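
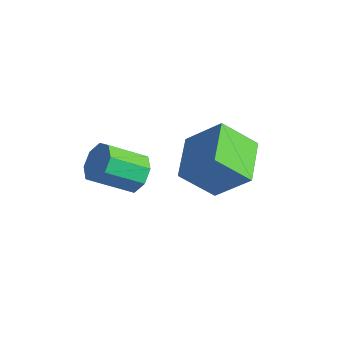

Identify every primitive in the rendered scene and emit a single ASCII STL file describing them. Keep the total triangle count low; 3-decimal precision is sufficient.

solid 
facet normal -0.543 0.828 0.140
outer loop
vertex -2.226 0.626 1.977
vertex -1.274 1.444 0.831
vertex -3.383 0.093 0.635
endloop
endfacet
facet normal -0.560 -0.482 0.674
outer loop
vertex -2.426 -1.364 0.389
vertex -2.226 0.626 1.977
vertex -3.383 0.093 0.635
endloop
endfacet
facet normal -0.543 0.828 0.139
outer loop
vertex -3.383 0.093 0.635
vertex -1.274 1.444 0.831
vertex -2.43 0.911 -0.511
endloop
endfacet
facet normal -0.625 -0.288 -0.725
outer loop
vertex -2.43 0.911 -0.511
vertex -2.426 -1.364 0.389
vertex -3.383 0.093 0.635
endloop
endfacet
facet normal 0.625 0.288 0.725
outer loop
vertex -2.226 0.626 1.977
vertex -0.317 -0.013 0.585
vertex -1.274 1.444 0.831
endloop
endfacet
facet normal -0.560 -0.481 0.674
outer loop
vertex -1.27 -0.831 1.731
vertex -2.226 0.626 1.977
vertex -2.426 -1.364 0.389
endloop
endfacet
facet normal 0.625 0.288 0.725
outer loop
vertex -1.27 -0.831 1.731
vertex -0.317 -0.013 0.585
vertex -2.226 0.626 1.977
endloop
endfacet
facet normal 0.560 0.482 -0.674
outer loop
vertex -1.274 1.444 0.831
vertex -0.317 -0.013 0.585
vertex -2.43 0.911 -0.511
endloop
endfacet
facet normal -0.625 -0.288 -0.725
outer loop
vertex -1.474 -0.546 -0.757
vertex -2.426 -1.364 0.389
vertex -2.43 0.911 -0.511
endloop
endfacet
facet normal 0.560 0.481 -0.674
outer loop
vertex -2.43 0.911 -0.511
vertex -0.317 -0.013 0.585
vertex -1.474 -0.546 -0.757
endloop
endfacet
facet normal 0.543 -0.828 -0.139
outer loop
vertex -1.474 -0.546 -0.757
vertex -1.27 -0.831 1.731
vertex -2.426 -1.364 0.389
endloop
endfacet
facet normal 0.543 -0.828 -0.139
outer loop
vertex -0.317 -0.013 0.585
vertex -1.27 -0.831 1.731
vertex -1.474 -0.546 -0.757
endloop
endfacet
facet normal 0.497 0.651 -0.575
outer loop
vertex -2.68 -2.442 1.504
vertex -3.21 -2.547 0.927
vertex -3.143 -2.055 1.542
endloop
endfacet
facet normal 0.409 0.409 0.816
outer loop
vertex -2.68 -2.442 1.504
vertex -3.143 -2.055 1.542
vertex -3.48 -3.489 2.429
endloop
endfacet
facet normal 0.409 0.408 0.816
outer loop
vertex -3.48 -3.489 2.429
vertex -3.143 -2.055 1.542
vertex -3.943 -3.101 2.467
endloop
endfacet
facet normal -0.497 -0.650 0.575
outer loop
vertex -3.48 -3.489 2.429
vertex -3.943 -3.101 2.467
vertex -4.01 -3.593 1.853
endloop
endfacet
facet normal 0.497 0.650 -0.575
outer loop
vertex -3.143 -2.055 1.542
vertex -3.21 -2.547 0.927
vertex -3.645 -1.956 1.22
endloop
endfacet
facet normal -0.252 0.742 0.621
outer loop
vertex -3.143 -2.055 1.542
vertex -3.645 -1.956 1.22
vertex -3.943 -3.101 2.467
endloop
endfacet
facet normal -0.252 0.742 0.621
outer loop
vertex -3.943 -3.101 2.467
vertex -3.645 -1.956 1.22
vertex -4.445 -3.002 2.145
endloop
endfacet
facet normal -0.497 -0.650 0.575
outer loop
vertex -3.943 -3.101 2.467
vertex -4.445 -3.002 2.145
vertex -4.01 -3.593 1.853
endloop
endfacet
facet normal 0.497 0.651 -0.574
outer loop
vertex -3.645 -1.956 1.22
vertex -3.21 -2.547 0.927
vertex -3.892 -2.203 0.726
endloop
endfacet
facet normal -0.765 0.641 0.062
outer loop
vertex -3.645 -1.956 1.22
vertex -3.892 -2.203 0.726
vertex -4.445 -3.002 2.145
endloop
endfacet
facet normal -0.765 0.641 0.062
outer loop
vertex -4.445 -3.002 2.145
vertex -3.892 -2.203 0.726
vertex -4.692 -3.249 1.652
endloop
endfacet
facet normal -0.497 -0.650 0.575
outer loop
vertex -4.445 -3.002 2.145
vertex -4.692 -3.249 1.652
vertex -4.01 -3.593 1.853
endloop
endfacet
facet normal 0.497 0.650 -0.575
outer loop
vertex -3.892 -2.203 0.726
vertex -3.21 -2.547 0.927
vertex -3.74 -2.651 0.351
endloop
endfacet
facet normal -0.830 0.164 -0.532
outer loop
vertex -3.892 -2.203 0.726
vertex -3.74 -2.651 0.351
vertex -4.692 -3.249 1.652
endloop
endfacet
facet normal -0.831 0.164 -0.532
outer loop
vertex -4.692 -3.249 1.652
vertex -3.74 -2.651 0.351
vertex -4.54 -3.698 1.276
endloop
endfacet
facet normal -0.497 -0.650 0.575
outer loop
vertex -4.692 -3.249 1.652
vertex -4.54 -3.698 1.276
vertex -4.01 -3.593 1.853
endloop
endfacet
facet normal 0.497 0.650 -0.575
outer loop
vertex -3.74 -2.651 0.351
vertex -3.21 -2.547 0.927
vertex -3.277 -3.039 0.313
endloop
endfacet
facet normal -0.409 -0.408 -0.816
outer loop
vertex -3.74 -2.651 0.351
vertex -3.277 -3.039 0.313
vertex -4.54 -3.698 1.276
endloop
endfacet
facet normal -0.409 -0.409 -0.816
outer loop
vertex -4.54 -3.698 1.276
vertex -3.277 -3.039 0.313
vertex -4.077 -4.085 1.238
endloop
endfacet
facet normal -0.497 -0.651 0.575
outer loop
vertex -4.54 -3.698 1.276
vertex -4.077 -4.085 1.238
vertex -4.01 -3.593 1.853
endloop
endfacet
facet normal 0.497 0.650 -0.575
outer loop
vertex -3.277 -3.039 0.313
vertex -3.21 -2.547 0.927
vertex -2.775 -3.138 0.635
endloop
endfacet
facet normal 0.252 -0.742 -0.621
outer loop
vertex -3.277 -3.039 0.313
vertex -2.775 -3.138 0.635
vertex -4.077 -4.085 1.238
endloop
endfacet
facet normal 0.252 -0.742 -0.621
outer loop
vertex -4.077 -4.085 1.238
vertex -2.775 -3.138 0.635
vertex -3.575 -4.184 1.56
endloop
endfacet
facet normal -0.497 -0.650 0.575
outer loop
vertex -4.077 -4.085 1.238
vertex -3.575 -4.184 1.56
vertex -4.01 -3.593 1.853
endloop
endfacet
facet normal 0.497 0.650 -0.575
outer loop
vertex -2.775 -3.138 0.635
vertex -3.21 -2.547 0.927
vertex -2.528 -2.891 1.128
endloop
endfacet
facet normal 0.765 -0.641 -0.062
outer loop
vertex -2.775 -3.138 0.635
vertex -2.528 -2.891 1.128
vertex -3.575 -4.184 1.56
endloop
endfacet
facet normal 0.765 -0.641 -0.062
outer loop
vertex -3.575 -4.184 1.56
vertex -2.528 -2.891 1.128
vertex -3.328 -3.937 2.054
endloop
endfacet
facet normal -0.497 -0.651 0.574
outer loop
vertex -3.575 -4.184 1.56
vertex -3.328 -3.937 2.054
vertex -4.01 -3.593 1.853
endloop
endfacet
facet normal 0.497 0.650 -0.575
outer loop
vertex -2.528 -2.891 1.128
vertex -3.21 -2.547 0.927
vertex -2.68 -2.442 1.504
endloop
endfacet
facet normal 0.831 -0.164 0.532
outer loop
vertex -2.528 -2.891 1.128
vertex -2.68 -2.442 1.504
vertex -3.328 -3.937 2.054
endloop
endfacet
facet normal 0.830 -0.164 0.533
outer loop
vertex -3.328 -3.937 2.054
vertex -2.68 -2.442 1.504
vertex -3.48 -3.489 2.429
endloop
endfacet
facet normal -0.497 -0.650 0.575
outer loop
vertex -3.328 -3.937 2.054
vertex -3.48 -3.489 2.429
vertex -4.01 -3.593 1.853
endloop
endfacet

endsolid


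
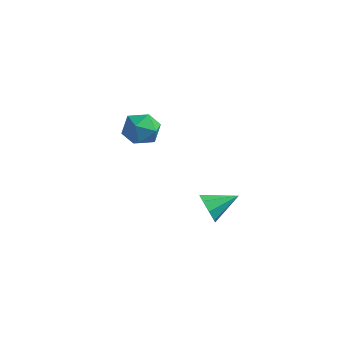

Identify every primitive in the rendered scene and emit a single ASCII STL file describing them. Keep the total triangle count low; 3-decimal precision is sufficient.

solid 
facet normal -0.691 -0.645 -0.326
outer loop
vertex 3.264 -4.045 0.774
vertex 2.846 -3.882 1.337
vertex 2.922 -3.626 0.669
endloop
endfacet
facet normal 0.635 0.345 -0.691
outer loop
vertex 3.264 -4.045 0.774
vertex 2.922 -3.626 0.669
vertex 3.794 -2.998 1.783
endloop
endfacet
facet normal -0.692 -0.644 -0.326
outer loop
vertex 2.922 -3.626 0.669
vertex 2.846 -3.882 1.337
vertex 2.536 -3.356 0.955
endloop
endfacet
facet normal 0.144 0.809 -0.569
outer loop
vertex 2.922 -3.626 0.669
vertex 2.536 -3.356 0.955
vertex 3.794 -2.998 1.783
endloop
endfacet
facet normal -0.692 -0.644 -0.325
outer loop
vertex 2.536 -3.356 0.955
vertex 2.846 -3.882 1.337
vertex 2.332 -3.395 1.466
endloop
endfacet
facet normal -0.256 0.966 -0.029
outer loop
vertex 2.536 -3.356 0.955
vertex 2.332 -3.395 1.466
vertex 3.794 -2.998 1.783
endloop
endfacet
facet normal -0.692 -0.644 -0.326
outer loop
vertex 2.332 -3.395 1.466
vertex 2.846 -3.882 1.337
vertex 2.429 -3.719 1.901
endloop
endfacet
facet normal -0.328 0.721 0.610
outer loop
vertex 2.332 -3.395 1.466
vertex 2.429 -3.719 1.901
vertex 3.794 -2.998 1.783
endloop
endfacet
facet normal -0.691 -0.646 -0.325
outer loop
vertex 2.429 -3.719 1.901
vertex 2.846 -3.882 1.337
vertex 2.771 -4.138 2.006
endloop
endfacet
facet normal -0.031 0.219 0.975
outer loop
vertex 2.429 -3.719 1.901
vertex 2.771 -4.138 2.006
vertex 3.794 -2.998 1.783
endloop
endfacet
facet normal -0.691 -0.646 -0.325
outer loop
vertex 2.771 -4.138 2.006
vertex 2.846 -3.882 1.337
vertex 3.157 -4.407 1.719
endloop
endfacet
facet normal 0.461 -0.247 0.852
outer loop
vertex 2.771 -4.138 2.006
vertex 3.157 -4.407 1.719
vertex 3.794 -2.998 1.783
endloop
endfacet
facet normal -0.691 -0.646 -0.325
outer loop
vertex 3.157 -4.407 1.719
vertex 2.846 -3.882 1.337
vertex 3.361 -4.369 1.209
endloop
endfacet
facet normal 0.860 -0.403 0.314
outer loop
vertex 3.157 -4.407 1.719
vertex 3.361 -4.369 1.209
vertex 3.794 -2.998 1.783
endloop
endfacet
facet normal -0.691 -0.645 -0.326
outer loop
vertex 3.361 -4.369 1.209
vertex 2.846 -3.882 1.337
vertex 3.264 -4.045 0.774
endloop
endfacet
facet normal 0.932 -0.158 -0.326
outer loop
vertex 3.361 -4.369 1.209
vertex 3.264 -4.045 0.774
vertex 3.794 -2.998 1.783
endloop
endfacet
facet normal -0.197 -0.104 0.975
outer loop
vertex -2.044 0.986 1.713
vertex -2.917 0.72 1.508
vertex -2.237 0.081 1.577
endloop
endfacet
facet normal 0.492 -0.231 0.839
outer loop
vertex -2.044 0.986 1.713
vertex -2.237 0.081 1.577
vertex -1.455 0.451 1.22
endloop
endfacet
facet normal 0.768 0.351 0.536
outer loop
vertex -2.044 0.986 1.713
vertex -1.455 0.451 1.22
vertex -1.651 1.319 0.932
endloop
endfacet
facet normal 0.250 0.839 0.484
outer loop
vertex -2.044 0.986 1.713
vertex -1.651 1.319 0.932
vertex -2.555 1.486 1.11
endloop
endfacet
facet normal -0.347 0.556 0.755
outer loop
vertex -2.044 0.986 1.713
vertex -2.555 1.486 1.11
vertex -2.917 0.72 1.508
endloop
endfacet
facet normal 0.529 -0.765 0.366
outer loop
vertex -1.455 0.451 1.22
vertex -2.237 0.081 1.577
vertex -1.965 -0.146 0.71
endloop
endfacet
facet normal -0.586 -0.560 0.586
outer loop
vertex -2.237 0.081 1.577
vertex -2.917 0.72 1.508
vertex -2.869 0.021 0.888
endloop
endfacet
facet normal -0.828 0.511 0.230
outer loop
vertex -2.917 0.72 1.508
vertex -2.555 1.486 1.11
vertex -3.065 0.889 0.6
endloop
endfacet
facet normal 0.137 0.968 -0.210
outer loop
vertex -2.555 1.486 1.11
vertex -1.651 1.319 0.932
vertex -2.283 1.259 0.243
endloop
endfacet
facet normal 0.976 0.179 -0.126
outer loop
vertex -1.651 1.319 0.932
vertex -1.455 0.451 1.22
vertex -1.603 0.62 0.312
endloop
endfacet
facet normal -0.250 -0.839 -0.484
outer loop
vertex -2.476 0.354 0.107
vertex -1.965 -0.146 0.71
vertex -2.869 0.021 0.888
endloop
endfacet
facet normal -0.768 -0.351 -0.536
outer loop
vertex -2.476 0.354 0.107
vertex -2.869 0.021 0.888
vertex -3.065 0.889 0.6
endloop
endfacet
facet normal -0.492 0.231 -0.839
outer loop
vertex -2.476 0.354 0.107
vertex -3.065 0.889 0.6
vertex -2.283 1.259 0.243
endloop
endfacet
facet normal 0.197 0.104 -0.975
outer loop
vertex -2.476 0.354 0.107
vertex -2.283 1.259 0.243
vertex -1.603 0.62 0.312
endloop
endfacet
facet normal 0.347 -0.556 -0.755
outer loop
vertex -2.476 0.354 0.107
vertex -1.603 0.62 0.312
vertex -1.965 -0.146 0.71
endloop
endfacet
facet normal -0.137 -0.968 0.210
outer loop
vertex -2.869 0.021 0.888
vertex -1.965 -0.146 0.71
vertex -2.237 0.081 1.577
endloop
endfacet
facet normal -0.976 -0.179 0.126
outer loop
vertex -3.065 0.889 0.6
vertex -2.869 0.021 0.888
vertex -2.917 0.72 1.508
endloop
endfacet
facet normal -0.529 0.765 -0.366
outer loop
vertex -2.283 1.259 0.243
vertex -3.065 0.889 0.6
vertex -2.555 1.486 1.11
endloop
endfacet
facet normal 0.586 0.560 -0.586
outer loop
vertex -1.603 0.62 0.312
vertex -2.283 1.259 0.243
vertex -1.651 1.319 0.932
endloop
endfacet
facet normal 0.828 -0.511 -0.230
outer loop
vertex -1.965 -0.146 0.71
vertex -1.603 0.62 0.312
vertex -1.455 0.451 1.22
endloop
endfacet

endsolid


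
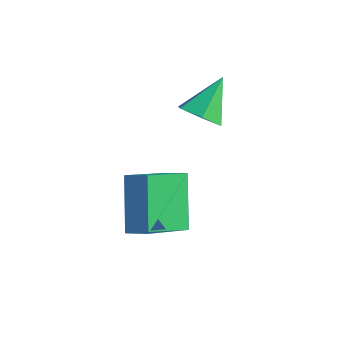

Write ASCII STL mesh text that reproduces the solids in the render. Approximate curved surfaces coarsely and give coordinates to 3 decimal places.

solid 
facet normal -0.871 -0.260 -0.418
outer loop
vertex 3.681 -5.005 -2.74
vertex 2.66 -3.93 -1.282
vertex 3.755 -3.22 -4.006
endloop
endfacet
facet normal 0.492 -0.517 -0.700
outer loop
vertex 4.52 -2.99 -3.638
vertex 3.681 -5.005 -2.74
vertex 3.755 -3.22 -4.006
endloop
endfacet
facet normal -0.870 -0.261 -0.418
outer loop
vertex 3.755 -3.22 -4.006
vertex 2.66 -3.93 -1.282
vertex 2.733 -2.144 -2.548
endloop
endfacet
facet normal 0.033 0.815 -0.578
outer loop
vertex 2.733 -2.144 -2.548
vertex 4.52 -2.99 -3.638
vertex 3.755 -3.22 -4.006
endloop
endfacet
facet normal -0.033 -0.815 0.578
outer loop
vertex 3.681 -5.005 -2.74
vertex 3.425 -3.7 -0.914
vertex 2.66 -3.93 -1.282
endloop
endfacet
facet normal 0.491 -0.517 -0.701
outer loop
vertex 4.447 -4.776 -2.372
vertex 3.681 -5.005 -2.74
vertex 4.52 -2.99 -3.638
endloop
endfacet
facet normal -0.034 -0.815 0.578
outer loop
vertex 4.447 -4.776 -2.372
vertex 3.425 -3.7 -0.914
vertex 3.681 -5.005 -2.74
endloop
endfacet
facet normal -0.492 0.517 0.700
outer loop
vertex 2.66 -3.93 -1.282
vertex 3.425 -3.7 -0.914
vertex 2.733 -2.144 -2.548
endloop
endfacet
facet normal 0.034 0.816 -0.578
outer loop
vertex 3.499 -1.915 -2.18
vertex 4.52 -2.99 -3.638
vertex 2.733 -2.144 -2.548
endloop
endfacet
facet normal -0.491 0.517 0.701
outer loop
vertex 2.733 -2.144 -2.548
vertex 3.425 -3.7 -0.914
vertex 3.499 -1.915 -2.18
endloop
endfacet
facet normal 0.871 0.260 0.418
outer loop
vertex 3.499 -1.915 -2.18
vertex 4.447 -4.776 -2.372
vertex 4.52 -2.99 -3.638
endloop
endfacet
facet normal 0.870 0.260 0.418
outer loop
vertex 3.425 -3.7 -0.914
vertex 4.447 -4.776 -2.372
vertex 3.499 -1.915 -2.18
endloop
endfacet
facet normal 0.070 -0.754 -0.653
outer loop
vertex 3.707 -0.676 -0.361
vertex 3.346 -1.185 0.188
vertex 2.881 -0.76 -0.352
endloop
endfacet
facet normal -0.096 0.898 -0.430
outer loop
vertex 3.707 -0.676 -0.361
vertex 2.881 -0.76 -0.352
vertex 3.234 0.045 1.252
endloop
endfacet
facet normal 0.070 -0.754 -0.653
outer loop
vertex 2.881 -0.76 -0.352
vertex 3.346 -1.185 0.188
vertex 2.521 -1.268 0.196
endloop
endfacet
facet normal -0.850 0.522 -0.075
outer loop
vertex 2.881 -0.76 -0.352
vertex 2.521 -1.268 0.196
vertex 3.234 0.045 1.252
endloop
endfacet
facet normal 0.070 -0.754 -0.653
outer loop
vertex 2.521 -1.268 0.196
vertex 3.346 -1.185 0.188
vertex 2.986 -1.693 0.736
endloop
endfacet
facet normal -0.783 -0.072 0.618
outer loop
vertex 2.521 -1.268 0.196
vertex 2.986 -1.693 0.736
vertex 3.234 0.045 1.252
endloop
endfacet
facet normal 0.069 -0.754 -0.653
outer loop
vertex 2.986 -1.693 0.736
vertex 3.346 -1.185 0.188
vertex 3.812 -1.61 0.728
endloop
endfacet
facet normal 0.038 -0.289 0.956
outer loop
vertex 2.986 -1.693 0.736
vertex 3.812 -1.61 0.728
vertex 3.234 0.045 1.252
endloop
endfacet
facet normal 0.070 -0.754 -0.653
outer loop
vertex 3.812 -1.61 0.728
vertex 3.346 -1.185 0.188
vertex 4.172 -1.101 0.179
endloop
endfacet
facet normal 0.794 0.087 0.601
outer loop
vertex 3.812 -1.61 0.728
vertex 4.172 -1.101 0.179
vertex 3.234 0.045 1.252
endloop
endfacet
facet normal 0.070 -0.754 -0.653
outer loop
vertex 4.172 -1.101 0.179
vertex 3.346 -1.185 0.188
vertex 3.707 -0.676 -0.361
endloop
endfacet
facet normal 0.727 0.680 -0.091
outer loop
vertex 4.172 -1.101 0.179
vertex 3.707 -0.676 -0.361
vertex 3.234 0.045 1.252
endloop
endfacet

endsolid


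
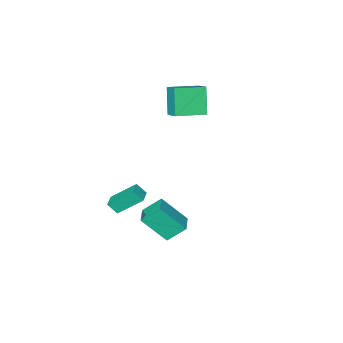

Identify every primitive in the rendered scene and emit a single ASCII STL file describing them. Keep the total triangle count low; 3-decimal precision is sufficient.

solid 
facet normal -0.609 0.411 0.678
outer loop
vertex 3.337 3.121 0.446
vertex 4.037 3.976 0.556
vertex 2.35 4.12 -1.047
endloop
endfacet
facet normal -0.630 -0.770 -0.099
outer loop
vertex 3.203 3.544 -1.996
vertex 3.337 3.121 0.446
vertex 2.35 4.12 -1.047
endloop
endfacet
facet normal -0.609 0.411 0.678
outer loop
vertex 2.35 4.12 -1.047
vertex 4.037 3.976 0.556
vertex 3.05 4.975 -0.937
endloop
endfacet
facet normal -0.481 0.488 -0.728
outer loop
vertex 3.05 4.975 -0.937
vertex 3.203 3.544 -1.996
vertex 2.35 4.12 -1.047
endloop
endfacet
facet normal 0.481 -0.488 0.728
outer loop
vertex 3.337 3.121 0.446
vertex 4.89 3.4 -0.393
vertex 4.037 3.976 0.556
endloop
endfacet
facet normal -0.630 -0.770 -0.099
outer loop
vertex 4.19 2.545 -0.503
vertex 3.337 3.121 0.446
vertex 3.203 3.544 -1.996
endloop
endfacet
facet normal 0.481 -0.488 0.728
outer loop
vertex 4.19 2.545 -0.503
vertex 4.89 3.4 -0.393
vertex 3.337 3.121 0.446
endloop
endfacet
facet normal 0.630 0.770 0.099
outer loop
vertex 4.037 3.976 0.556
vertex 4.89 3.4 -0.393
vertex 3.05 4.975 -0.937
endloop
endfacet
facet normal -0.481 0.488 -0.728
outer loop
vertex 3.903 4.399 -1.886
vertex 3.203 3.544 -1.996
vertex 3.05 4.975 -0.937
endloop
endfacet
facet normal 0.630 0.770 0.099
outer loop
vertex 3.05 4.975 -0.937
vertex 4.89 3.4 -0.393
vertex 3.903 4.399 -1.886
endloop
endfacet
facet normal 0.609 -0.411 -0.678
outer loop
vertex 3.903 4.399 -1.886
vertex 4.19 2.545 -0.503
vertex 3.203 3.544 -1.996
endloop
endfacet
facet normal 0.609 -0.411 -0.678
outer loop
vertex 4.89 3.4 -0.393
vertex 4.19 2.545 -0.503
vertex 3.903 4.399 -1.886
endloop
endfacet
facet normal -0.538 0.518 0.665
outer loop
vertex 2.193 -0.866 -1.644
vertex 2.824 -0.285 -1.586
vertex 1.836 -0.416 -2.283
endloop
endfacet
facet normal -0.733 -0.677 -0.067
outer loop
vertex 2.896 -1.435 -3.594
vertex 2.193 -0.866 -1.644
vertex 1.836 -0.416 -2.283
endloop
endfacet
facet normal -0.538 0.517 0.666
outer loop
vertex 1.836 -0.416 -2.283
vertex 2.824 -0.285 -1.586
vertex 2.467 0.166 -2.225
endloop
endfacet
facet normal -0.415 0.524 -0.743
outer loop
vertex 2.467 0.166 -2.225
vertex 2.896 -1.435 -3.594
vertex 1.836 -0.416 -2.283
endloop
endfacet
facet normal 0.415 -0.525 0.743
outer loop
vertex 2.193 -0.866 -1.644
vertex 3.884 -1.304 -2.897
vertex 2.824 -0.285 -1.586
endloop
endfacet
facet normal -0.734 -0.676 -0.067
outer loop
vertex 3.253 -1.886 -2.955
vertex 2.193 -0.866 -1.644
vertex 2.896 -1.435 -3.594
endloop
endfacet
facet normal 0.415 -0.524 0.744
outer loop
vertex 3.253 -1.886 -2.955
vertex 3.884 -1.304 -2.897
vertex 2.193 -0.866 -1.644
endloop
endfacet
facet normal 0.734 0.676 0.067
outer loop
vertex 2.824 -0.285 -1.586
vertex 3.884 -1.304 -2.897
vertex 2.467 0.166 -2.225
endloop
endfacet
facet normal -0.415 0.525 -0.743
outer loop
vertex 3.527 -0.854 -3.536
vertex 2.896 -1.435 -3.594
vertex 2.467 0.166 -2.225
endloop
endfacet
facet normal 0.733 0.677 0.067
outer loop
vertex 2.467 0.166 -2.225
vertex 3.884 -1.304 -2.897
vertex 3.527 -0.854 -3.536
endloop
endfacet
facet normal 0.538 -0.518 -0.666
outer loop
vertex 3.527 -0.854 -3.536
vertex 3.253 -1.886 -2.955
vertex 2.896 -1.435 -3.594
endloop
endfacet
facet normal 0.538 -0.517 -0.665
outer loop
vertex 3.884 -1.304 -2.897
vertex 3.253 -1.886 -2.955
vertex 3.527 -0.854 -3.536
endloop
endfacet
facet normal -0.938 0.306 -0.164
outer loop
vertex -3.95 -2.669 2.812
vertex -3.382 -1.798 1.186
vertex -4.178 -3.709 2.176
endloop
endfacet
facet normal -0.294 -0.451 0.843
outer loop
vertex -2.358 -4.302 2.494
vertex -3.95 -2.669 2.812
vertex -4.178 -3.709 2.176
endloop
endfacet
facet normal -0.938 0.305 -0.165
outer loop
vertex -4.178 -3.709 2.176
vertex -3.382 -1.798 1.186
vertex -3.609 -2.838 0.55
endloop
endfacet
facet normal -0.183 -0.838 -0.513
outer loop
vertex -3.609 -2.838 0.55
vertex -2.358 -4.302 2.494
vertex -4.178 -3.709 2.176
endloop
endfacet
facet normal 0.184 0.838 0.513
outer loop
vertex -3.95 -2.669 2.812
vertex -1.562 -2.391 1.504
vertex -3.382 -1.798 1.186
endloop
endfacet
facet normal -0.294 -0.451 0.843
outer loop
vertex -2.131 -3.262 3.13
vertex -3.95 -2.669 2.812
vertex -2.358 -4.302 2.494
endloop
endfacet
facet normal 0.184 0.838 0.513
outer loop
vertex -2.131 -3.262 3.13
vertex -1.562 -2.391 1.504
vertex -3.95 -2.669 2.812
endloop
endfacet
facet normal 0.294 0.451 -0.843
outer loop
vertex -3.382 -1.798 1.186
vertex -1.562 -2.391 1.504
vertex -3.609 -2.838 0.55
endloop
endfacet
facet normal -0.184 -0.838 -0.513
outer loop
vertex -1.79 -3.431 0.868
vertex -2.358 -4.302 2.494
vertex -3.609 -2.838 0.55
endloop
endfacet
facet normal 0.294 0.451 -0.843
outer loop
vertex -3.609 -2.838 0.55
vertex -1.562 -2.391 1.504
vertex -1.79 -3.431 0.868
endloop
endfacet
facet normal 0.938 -0.305 0.164
outer loop
vertex -1.79 -3.431 0.868
vertex -2.131 -3.262 3.13
vertex -2.358 -4.302 2.494
endloop
endfacet
facet normal 0.938 -0.306 0.164
outer loop
vertex -1.562 -2.391 1.504
vertex -2.131 -3.262 3.13
vertex -1.79 -3.431 0.868
endloop
endfacet

endsolid


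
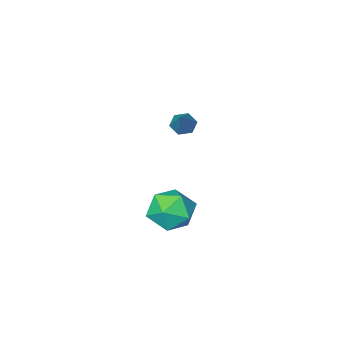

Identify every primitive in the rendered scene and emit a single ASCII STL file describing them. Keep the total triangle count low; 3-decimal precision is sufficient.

solid 
facet normal -0.427 -0.558 -0.712
outer loop
vertex -2.99 -4.616 1.292
vertex -3.582 -4.299 1.399
vertex -3.142 -4.053 0.942
endloop
endfacet
facet normal 0.962 0.101 -0.255
outer loop
vertex -2.99 -4.616 1.292
vertex -3.142 -4.053 0.942
vertex -2.738 -3.201 2.801
endloop
endfacet
facet normal -0.428 -0.556 -0.712
outer loop
vertex -3.142 -4.053 0.942
vertex -3.582 -4.299 1.399
vertex -3.733 -3.735 1.049
endloop
endfacet
facet normal 0.358 0.817 -0.452
outer loop
vertex -3.142 -4.053 0.942
vertex -3.733 -3.735 1.049
vertex -2.738 -3.201 2.801
endloop
endfacet
facet normal -0.428 -0.556 -0.712
outer loop
vertex -3.733 -3.735 1.049
vertex -3.582 -4.299 1.399
vertex -4.173 -3.981 1.506
endloop
endfacet
facet normal -0.482 0.876 0.007
outer loop
vertex -3.733 -3.735 1.049
vertex -4.173 -3.981 1.506
vertex -2.738 -3.201 2.801
endloop
endfacet
facet normal -0.429 -0.557 -0.711
outer loop
vertex -4.173 -3.981 1.506
vertex -3.582 -4.299 1.399
vertex -4.022 -4.544 1.856
endloop
endfacet
facet normal -0.717 0.219 0.662
outer loop
vertex -4.173 -3.981 1.506
vertex -4.022 -4.544 1.856
vertex -2.738 -3.201 2.801
endloop
endfacet
facet normal -0.428 -0.558 -0.711
outer loop
vertex -4.022 -4.544 1.856
vertex -3.582 -4.299 1.399
vertex -3.43 -4.862 1.749
endloop
endfacet
facet normal -0.112 -0.498 0.860
outer loop
vertex -4.022 -4.544 1.856
vertex -3.43 -4.862 1.749
vertex -2.738 -3.201 2.801
endloop
endfacet
facet normal -0.427 -0.558 -0.712
outer loop
vertex -3.43 -4.862 1.749
vertex -3.582 -4.299 1.399
vertex -2.99 -4.616 1.292
endloop
endfacet
facet normal 0.728 -0.557 0.401
outer loop
vertex -3.43 -4.862 1.749
vertex -2.99 -4.616 1.292
vertex -2.738 -3.201 2.801
endloop
endfacet
facet normal 0.122 0.779 0.615
outer loop
vertex 0.583 2.807 0.75
vertex 0.516 2.046 1.727
vertex 1.614 2.288 1.203
endloop
endfacet
facet normal 0.452 0.892 -0.007
outer loop
vertex 0.583 2.807 0.75
vertex 1.614 2.288 1.203
vertex 1.445 2.364 -0.023
endloop
endfacet
facet normal -0.036 0.849 -0.526
outer loop
vertex 0.583 2.807 0.75
vertex 1.445 2.364 -0.023
vertex 0.243 2.168 -0.258
endloop
endfacet
facet normal -0.667 0.710 -0.226
outer loop
vertex 0.583 2.807 0.75
vertex 0.243 2.168 -0.258
vertex -0.332 1.972 0.824
endloop
endfacet
facet normal -0.570 0.667 0.480
outer loop
vertex 0.583 2.807 0.75
vertex -0.332 1.972 0.824
vertex 0.516 2.046 1.727
endloop
endfacet
facet normal 0.925 0.366 -0.105
outer loop
vertex 1.445 2.364 -0.023
vertex 1.614 2.288 1.203
vertex 1.912 1.328 0.476
endloop
endfacet
facet normal 0.390 0.184 0.902
outer loop
vertex 1.614 2.288 1.203
vertex 0.516 2.046 1.727
vertex 1.337 1.132 1.558
endloop
endfacet
facet normal -0.729 0.001 0.685
outer loop
vertex 0.516 2.046 1.727
vertex -0.332 1.972 0.824
vertex 0.135 0.936 1.323
endloop
endfacet
facet normal -0.886 0.072 -0.458
outer loop
vertex -0.332 1.972 0.824
vertex 0.243 2.168 -0.258
vertex -0.034 1.012 0.097
endloop
endfacet
facet normal 0.136 0.297 -0.945
outer loop
vertex 0.243 2.168 -0.258
vertex 1.445 2.364 -0.023
vertex 1.064 1.254 -0.427
endloop
endfacet
facet normal 0.667 -0.710 0.226
outer loop
vertex 0.997 0.493 0.55
vertex 1.912 1.328 0.476
vertex 1.337 1.132 1.558
endloop
endfacet
facet normal 0.036 -0.849 0.526
outer loop
vertex 0.997 0.493 0.55
vertex 1.337 1.132 1.558
vertex 0.135 0.936 1.323
endloop
endfacet
facet normal -0.452 -0.892 0.007
outer loop
vertex 0.997 0.493 0.55
vertex 0.135 0.936 1.323
vertex -0.034 1.012 0.097
endloop
endfacet
facet normal -0.122 -0.779 -0.615
outer loop
vertex 0.997 0.493 0.55
vertex -0.034 1.012 0.097
vertex 1.064 1.254 -0.427
endloop
endfacet
facet normal 0.570 -0.667 -0.480
outer loop
vertex 0.997 0.493 0.55
vertex 1.064 1.254 -0.427
vertex 1.912 1.328 0.476
endloop
endfacet
facet normal 0.886 -0.072 0.458
outer loop
vertex 1.337 1.132 1.558
vertex 1.912 1.328 0.476
vertex 1.614 2.288 1.203
endloop
endfacet
facet normal -0.136 -0.297 0.945
outer loop
vertex 0.135 0.936 1.323
vertex 1.337 1.132 1.558
vertex 0.516 2.046 1.727
endloop
endfacet
facet normal -0.925 -0.366 0.105
outer loop
vertex -0.034 1.012 0.097
vertex 0.135 0.936 1.323
vertex -0.332 1.972 0.824
endloop
endfacet
facet normal -0.390 -0.184 -0.902
outer loop
vertex 1.064 1.254 -0.427
vertex -0.034 1.012 0.097
vertex 0.243 2.168 -0.258
endloop
endfacet
facet normal 0.729 -0.001 -0.685
outer loop
vertex 1.912 1.328 0.476
vertex 1.064 1.254 -0.427
vertex 1.445 2.364 -0.023
endloop
endfacet

endsolid


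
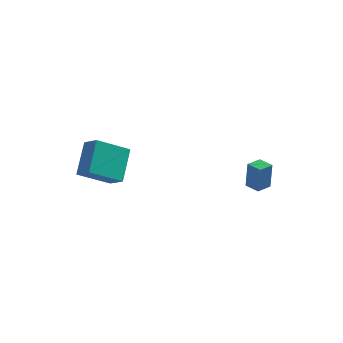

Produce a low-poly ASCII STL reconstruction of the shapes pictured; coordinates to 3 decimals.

solid 
facet normal -0.736 0.461 -0.496
outer loop
vertex -3.437 -3.885 1.193
vertex -3.5 -2.498 2.577
vertex -2.145 -2.863 0.227
endloop
endfacet
facet normal 0.033 -0.708 -0.705
outer loop
vertex -1.38 -3.342 0.743
vertex -3.437 -3.885 1.193
vertex -2.145 -2.863 0.227
endloop
endfacet
facet normal -0.736 0.461 -0.496
outer loop
vertex -2.145 -2.863 0.227
vertex -3.5 -2.498 2.577
vertex -2.208 -1.476 1.611
endloop
endfacet
facet normal 0.676 0.535 -0.506
outer loop
vertex -2.208 -1.476 1.611
vertex -1.38 -3.342 0.743
vertex -2.145 -2.863 0.227
endloop
endfacet
facet normal -0.676 -0.535 0.506
outer loop
vertex -3.437 -3.885 1.193
vertex -2.735 -2.977 3.093
vertex -3.5 -2.498 2.577
endloop
endfacet
facet normal 0.033 -0.708 -0.705
outer loop
vertex -2.672 -4.364 1.709
vertex -3.437 -3.885 1.193
vertex -1.38 -3.342 0.743
endloop
endfacet
facet normal -0.676 -0.535 0.506
outer loop
vertex -2.672 -4.364 1.709
vertex -2.735 -2.977 3.093
vertex -3.437 -3.885 1.193
endloop
endfacet
facet normal -0.033 0.708 0.705
outer loop
vertex -3.5 -2.498 2.577
vertex -2.735 -2.977 3.093
vertex -2.208 -1.476 1.611
endloop
endfacet
facet normal 0.676 0.535 -0.506
outer loop
vertex -1.443 -1.955 2.127
vertex -1.38 -3.342 0.743
vertex -2.208 -1.476 1.611
endloop
endfacet
facet normal -0.033 0.708 0.705
outer loop
vertex -2.208 -1.476 1.611
vertex -2.735 -2.977 3.093
vertex -1.443 -1.955 2.127
endloop
endfacet
facet normal 0.736 -0.461 0.496
outer loop
vertex -1.443 -1.955 2.127
vertex -2.672 -4.364 1.709
vertex -1.38 -3.342 0.743
endloop
endfacet
facet normal 0.736 -0.461 0.496
outer loop
vertex -2.735 -2.977 3.093
vertex -2.672 -4.364 1.709
vertex -1.443 -1.955 2.127
endloop
endfacet
facet normal -0.857 0.510 0.070
outer loop
vertex 3.247 1.939 -0.245
vertex 3.682 2.67 -0.241
vertex 3.158 1.999 -1.781
endloop
endfacet
facet normal -0.512 -0.859 -0.004
outer loop
vertex 3.878 1.57 -1.839
vertex 3.247 1.939 -0.245
vertex 3.158 1.999 -1.781
endloop
endfacet
facet normal -0.857 0.510 0.069
outer loop
vertex 3.158 1.999 -1.781
vertex 3.682 2.67 -0.241
vertex 3.593 2.729 -1.778
endloop
endfacet
facet normal -0.058 0.038 -0.998
outer loop
vertex 3.593 2.729 -1.778
vertex 3.878 1.57 -1.839
vertex 3.158 1.999 -1.781
endloop
endfacet
facet normal 0.057 -0.039 0.998
outer loop
vertex 3.247 1.939 -0.245
vertex 4.402 2.241 -0.299
vertex 3.682 2.67 -0.241
endloop
endfacet
facet normal -0.511 -0.859 -0.003
outer loop
vertex 3.967 1.511 -0.302
vertex 3.247 1.939 -0.245
vertex 3.878 1.57 -1.839
endloop
endfacet
facet normal 0.057 -0.038 0.998
outer loop
vertex 3.967 1.511 -0.302
vertex 4.402 2.241 -0.299
vertex 3.247 1.939 -0.245
endloop
endfacet
facet normal 0.512 0.859 0.003
outer loop
vertex 3.682 2.67 -0.241
vertex 4.402 2.241 -0.299
vertex 3.593 2.729 -1.778
endloop
endfacet
facet normal -0.056 0.039 -0.998
outer loop
vertex 4.313 2.301 -1.835
vertex 3.878 1.57 -1.839
vertex 3.593 2.729 -1.778
endloop
endfacet
facet normal 0.511 0.859 0.004
outer loop
vertex 3.593 2.729 -1.778
vertex 4.402 2.241 -0.299
vertex 4.313 2.301 -1.835
endloop
endfacet
facet normal 0.857 -0.510 -0.069
outer loop
vertex 4.313 2.301 -1.835
vertex 3.967 1.511 -0.302
vertex 3.878 1.57 -1.839
endloop
endfacet
facet normal 0.857 -0.510 -0.070
outer loop
vertex 4.402 2.241 -0.299
vertex 3.967 1.511 -0.302
vertex 4.313 2.301 -1.835
endloop
endfacet

endsolid


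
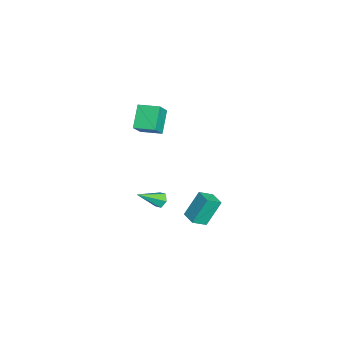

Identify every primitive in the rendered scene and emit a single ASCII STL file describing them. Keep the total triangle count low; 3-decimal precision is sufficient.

solid 
facet normal -0.324 0.761 -0.562
outer loop
vertex 1.448 -0.903 -3.409
vertex 0.946 -0.934 -3.162
vertex 1.344 -0.605 -2.946
endloop
endfacet
facet normal 0.980 0.156 0.120
outer loop
vertex 1.448 -0.903 -3.409
vertex 1.344 -0.605 -2.946
vertex 1.514 -2.266 -2.178
endloop
endfacet
facet normal -0.325 0.761 -0.561
outer loop
vertex 1.344 -0.605 -2.946
vertex 0.946 -0.934 -3.162
vertex 0.842 -0.637 -2.699
endloop
endfacet
facet normal 0.379 0.420 0.825
outer loop
vertex 1.344 -0.605 -2.946
vertex 0.842 -0.637 -2.699
vertex 1.514 -2.266 -2.178
endloop
endfacet
facet normal -0.325 0.761 -0.561
outer loop
vertex 0.842 -0.637 -2.699
vertex 0.946 -0.934 -3.162
vertex 0.444 -0.966 -2.915
endloop
endfacet
facet normal -0.515 0.061 0.855
outer loop
vertex 0.842 -0.637 -2.699
vertex 0.444 -0.966 -2.915
vertex 1.514 -2.266 -2.178
endloop
endfacet
facet normal -0.325 0.760 -0.562
outer loop
vertex 0.444 -0.966 -2.915
vertex 0.946 -0.934 -3.162
vertex 0.548 -1.264 -3.378
endloop
endfacet
facet normal -0.807 -0.562 0.180
outer loop
vertex 0.444 -0.966 -2.915
vertex 0.548 -1.264 -3.378
vertex 1.514 -2.266 -2.178
endloop
endfacet
facet normal -0.325 0.760 -0.562
outer loop
vertex 0.548 -1.264 -3.378
vertex 0.946 -0.934 -3.162
vertex 1.05 -1.232 -3.625
endloop
endfacet
facet normal -0.205 -0.826 -0.525
outer loop
vertex 0.548 -1.264 -3.378
vertex 1.05 -1.232 -3.625
vertex 1.514 -2.266 -2.178
endloop
endfacet
facet normal -0.324 0.761 -0.562
outer loop
vertex 1.05 -1.232 -3.625
vertex 0.946 -0.934 -3.162
vertex 1.448 -0.903 -3.409
endloop
endfacet
facet normal 0.688 -0.468 -0.555
outer loop
vertex 1.05 -1.232 -3.625
vertex 1.448 -0.903 -3.409
vertex 1.514 -2.266 -2.178
endloop
endfacet
facet normal -0.613 0.288 -0.735
outer loop
vertex -4.822 -1.889 0.359
vertex -4.401 -0.594 0.516
vertex -3.599 -2.15 -0.763
endloop
endfacet
facet normal -0.307 -0.945 -0.115
outer loop
vertex -2.759 -2.546 0.244
vertex -4.822 -1.889 0.359
vertex -3.599 -2.15 -0.763
endloop
endfacet
facet normal -0.613 0.289 -0.736
outer loop
vertex -3.599 -2.15 -0.763
vertex -4.401 -0.594 0.516
vertex -3.178 -0.856 -0.606
endloop
endfacet
facet normal 0.728 -0.156 -0.668
outer loop
vertex -3.178 -0.856 -0.606
vertex -2.759 -2.546 0.244
vertex -3.599 -2.15 -0.763
endloop
endfacet
facet normal -0.728 0.156 0.668
outer loop
vertex -4.822 -1.889 0.359
vertex -3.561 -0.99 1.523
vertex -4.401 -0.594 0.516
endloop
endfacet
facet normal -0.307 -0.945 -0.114
outer loop
vertex -3.982 -2.284 1.366
vertex -4.822 -1.889 0.359
vertex -2.759 -2.546 0.244
endloop
endfacet
facet normal -0.728 0.156 0.668
outer loop
vertex -3.982 -2.284 1.366
vertex -3.561 -0.99 1.523
vertex -4.822 -1.889 0.359
endloop
endfacet
facet normal 0.308 0.945 0.115
outer loop
vertex -4.401 -0.594 0.516
vertex -3.561 -0.99 1.523
vertex -3.178 -0.856 -0.606
endloop
endfacet
facet normal 0.728 -0.156 -0.668
outer loop
vertex -2.338 -1.251 0.401
vertex -2.759 -2.546 0.244
vertex -3.178 -0.856 -0.606
endloop
endfacet
facet normal 0.307 0.945 0.115
outer loop
vertex -3.178 -0.856 -0.606
vertex -3.561 -0.99 1.523
vertex -2.338 -1.251 0.401
endloop
endfacet
facet normal 0.613 -0.288 0.736
outer loop
vertex -2.338 -1.251 0.401
vertex -3.982 -2.284 1.366
vertex -2.759 -2.546 0.244
endloop
endfacet
facet normal 0.613 -0.289 0.735
outer loop
vertex -3.561 -0.99 1.523
vertex -3.982 -2.284 1.366
vertex -2.338 -1.251 0.401
endloop
endfacet
facet normal -0.265 0.457 0.849
outer loop
vertex 3.356 1.194 -0.373
vertex 4.217 1.64 -0.344
vertex 2.968 1.979 -0.917
endloop
endfacet
facet normal -0.888 -0.459 -0.030
outer loop
vertex 3.443 1.16 -2.436
vertex 3.356 1.194 -0.373
vertex 2.968 1.979 -0.917
endloop
endfacet
facet normal -0.266 0.457 0.849
outer loop
vertex 2.968 1.979 -0.917
vertex 4.217 1.64 -0.344
vertex 3.829 2.424 -0.887
endloop
endfacet
facet normal -0.375 0.762 -0.528
outer loop
vertex 3.829 2.424 -0.887
vertex 3.443 1.16 -2.436
vertex 2.968 1.979 -0.917
endloop
endfacet
facet normal 0.376 -0.761 0.528
outer loop
vertex 3.356 1.194 -0.373
vertex 4.692 0.821 -1.863
vertex 4.217 1.64 -0.344
endloop
endfacet
facet normal -0.887 -0.460 -0.030
outer loop
vertex 3.831 0.376 -1.893
vertex 3.356 1.194 -0.373
vertex 3.443 1.16 -2.436
endloop
endfacet
facet normal 0.375 -0.762 0.527
outer loop
vertex 3.831 0.376 -1.893
vertex 4.692 0.821 -1.863
vertex 3.356 1.194 -0.373
endloop
endfacet
facet normal 0.888 0.460 0.030
outer loop
vertex 4.217 1.64 -0.344
vertex 4.692 0.821 -1.863
vertex 3.829 2.424 -0.887
endloop
endfacet
facet normal -0.377 0.761 -0.528
outer loop
vertex 4.304 1.606 -2.407
vertex 3.443 1.16 -2.436
vertex 3.829 2.424 -0.887
endloop
endfacet
facet normal 0.888 0.460 0.030
outer loop
vertex 3.829 2.424 -0.887
vertex 4.692 0.821 -1.863
vertex 4.304 1.606 -2.407
endloop
endfacet
facet normal 0.265 -0.457 -0.849
outer loop
vertex 4.304 1.606 -2.407
vertex 3.831 0.376 -1.893
vertex 3.443 1.16 -2.436
endloop
endfacet
facet normal 0.266 -0.457 -0.849
outer loop
vertex 4.692 0.821 -1.863
vertex 3.831 0.376 -1.893
vertex 4.304 1.606 -2.407
endloop
endfacet

endsolid


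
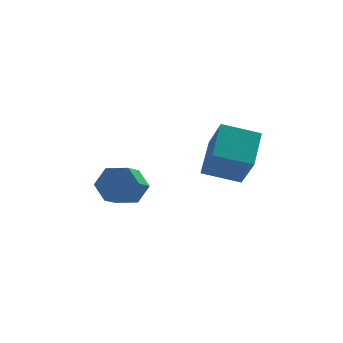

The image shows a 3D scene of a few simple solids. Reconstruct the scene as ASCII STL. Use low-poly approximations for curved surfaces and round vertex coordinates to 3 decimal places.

solid 
facet normal 0.338 0.831 -0.441
outer loop
vertex 0.319 1.652 0.283
vertex -0.151 1.411 -0.531
vertex -0.594 1.949 0.144
endloop
endfacet
facet normal 0.016 0.464 0.886
outer loop
vertex 0.319 1.652 0.283
vertex -0.594 1.949 0.144
vertex -0.079 0.671 0.804
endloop
endfacet
facet normal 0.016 0.464 0.886
outer loop
vertex -0.079 0.671 0.804
vertex -0.594 1.949 0.144
vertex -0.992 0.968 0.665
endloop
endfacet
facet normal -0.338 -0.831 0.442
outer loop
vertex -0.079 0.671 0.804
vertex -0.992 0.968 0.665
vertex -0.549 0.429 -0.009
endloop
endfacet
facet normal 0.337 0.832 -0.442
outer loop
vertex -0.594 1.949 0.144
vertex -0.151 1.411 -0.531
vertex -1.064 1.707 -0.67
endloop
endfacet
facet normal -0.807 0.497 0.318
outer loop
vertex -0.594 1.949 0.144
vertex -1.064 1.707 -0.67
vertex -0.992 0.968 0.665
endloop
endfacet
facet normal -0.807 0.497 0.318
outer loop
vertex -0.992 0.968 0.665
vertex -1.064 1.707 -0.67
vertex -1.462 0.726 -0.149
endloop
endfacet
facet normal -0.338 -0.831 0.442
outer loop
vertex -0.992 0.968 0.665
vertex -1.462 0.726 -0.149
vertex -0.549 0.429 -0.009
endloop
endfacet
facet normal 0.337 0.831 -0.442
outer loop
vertex -1.064 1.707 -0.67
vertex -0.151 1.411 -0.531
vertex -0.621 1.169 -1.344
endloop
endfacet
facet normal -0.823 0.033 -0.567
outer loop
vertex -1.064 1.707 -0.67
vertex -0.621 1.169 -1.344
vertex -1.462 0.726 -0.149
endloop
endfacet
facet normal -0.823 0.033 -0.567
outer loop
vertex -1.462 0.726 -0.149
vertex -0.621 1.169 -1.344
vertex -1.019 0.188 -0.823
endloop
endfacet
facet normal -0.338 -0.831 0.441
outer loop
vertex -1.462 0.726 -0.149
vertex -1.019 0.188 -0.823
vertex -0.549 0.429 -0.009
endloop
endfacet
facet normal 0.338 0.831 -0.442
outer loop
vertex -0.621 1.169 -1.344
vertex -0.151 1.411 -0.531
vertex 0.292 0.872 -1.205
endloop
endfacet
facet normal -0.016 -0.464 -0.886
outer loop
vertex -0.621 1.169 -1.344
vertex 0.292 0.872 -1.205
vertex -1.019 0.188 -0.823
endloop
endfacet
facet normal -0.016 -0.464 -0.886
outer loop
vertex -1.019 0.188 -0.823
vertex 0.292 0.872 -1.205
vertex -0.106 -0.109 -0.684
endloop
endfacet
facet normal -0.338 -0.831 0.441
outer loop
vertex -1.019 0.188 -0.823
vertex -0.106 -0.109 -0.684
vertex -0.549 0.429 -0.009
endloop
endfacet
facet normal 0.338 0.831 -0.442
outer loop
vertex 0.292 0.872 -1.205
vertex -0.151 1.411 -0.531
vertex 0.762 1.114 -0.391
endloop
endfacet
facet normal 0.807 -0.497 -0.318
outer loop
vertex 0.292 0.872 -1.205
vertex 0.762 1.114 -0.391
vertex -0.106 -0.109 -0.684
endloop
endfacet
facet normal 0.807 -0.497 -0.318
outer loop
vertex -0.106 -0.109 -0.684
vertex 0.762 1.114 -0.391
vertex 0.364 0.133 0.13
endloop
endfacet
facet normal -0.337 -0.832 0.442
outer loop
vertex -0.106 -0.109 -0.684
vertex 0.364 0.133 0.13
vertex -0.549 0.429 -0.009
endloop
endfacet
facet normal 0.338 0.831 -0.441
outer loop
vertex 0.762 1.114 -0.391
vertex -0.151 1.411 -0.531
vertex 0.319 1.652 0.283
endloop
endfacet
facet normal 0.823 -0.033 0.567
outer loop
vertex 0.762 1.114 -0.391
vertex 0.319 1.652 0.283
vertex 0.364 0.133 0.13
endloop
endfacet
facet normal 0.823 -0.033 0.567
outer loop
vertex 0.364 0.133 0.13
vertex 0.319 1.652 0.283
vertex -0.079 0.671 0.804
endloop
endfacet
facet normal -0.337 -0.831 0.442
outer loop
vertex 0.364 0.133 0.13
vertex -0.079 0.671 0.804
vertex -0.549 0.429 -0.009
endloop
endfacet
facet normal -0.953 -0.001 0.302
outer loop
vertex 3.552 -1.499 3.968
vertex 3.12 -0.403 2.607
vertex 3.206 -2.998 2.87
endloop
endfacet
facet normal 0.239 -0.609 0.756
outer loop
vertex 4.78 -2.997 2.373
vertex 3.552 -1.499 3.968
vertex 3.206 -2.998 2.87
endloop
endfacet
facet normal -0.954 -0.001 0.301
outer loop
vertex 3.206 -2.998 2.87
vertex 3.12 -0.403 2.607
vertex 2.775 -1.903 1.509
endloop
endfacet
facet normal -0.183 -0.793 -0.581
outer loop
vertex 2.775 -1.903 1.509
vertex 4.78 -2.997 2.373
vertex 3.206 -2.998 2.87
endloop
endfacet
facet normal 0.183 0.793 0.581
outer loop
vertex 3.552 -1.499 3.968
vertex 4.694 -0.402 2.11
vertex 3.12 -0.403 2.607
endloop
endfacet
facet normal 0.240 -0.609 0.756
outer loop
vertex 5.125 -1.497 3.471
vertex 3.552 -1.499 3.968
vertex 4.78 -2.997 2.373
endloop
endfacet
facet normal 0.182 0.793 0.581
outer loop
vertex 5.125 -1.497 3.471
vertex 4.694 -0.402 2.11
vertex 3.552 -1.499 3.968
endloop
endfacet
facet normal -0.239 0.609 -0.756
outer loop
vertex 3.12 -0.403 2.607
vertex 4.694 -0.402 2.11
vertex 2.775 -1.903 1.509
endloop
endfacet
facet normal -0.183 -0.793 -0.581
outer loop
vertex 4.348 -1.901 1.012
vertex 4.78 -2.997 2.373
vertex 2.775 -1.903 1.509
endloop
endfacet
facet normal -0.240 0.609 -0.756
outer loop
vertex 2.775 -1.903 1.509
vertex 4.694 -0.402 2.11
vertex 4.348 -1.901 1.012
endloop
endfacet
facet normal 0.953 0.001 -0.302
outer loop
vertex 4.348 -1.901 1.012
vertex 5.125 -1.497 3.471
vertex 4.78 -2.997 2.373
endloop
endfacet
facet normal 0.953 0.001 -0.301
outer loop
vertex 4.694 -0.402 2.11
vertex 5.125 -1.497 3.471
vertex 4.348 -1.901 1.012
endloop
endfacet

endsolid


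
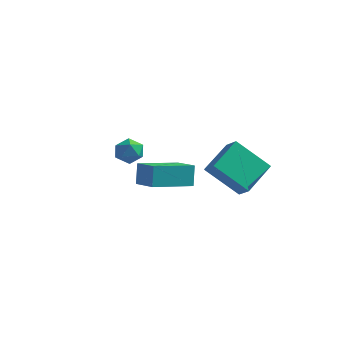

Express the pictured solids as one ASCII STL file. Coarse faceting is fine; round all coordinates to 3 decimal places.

solid 
facet normal -0.486 0.784 0.388
outer loop
vertex -4.357 -0.864 -0.722
vertex -3.89 -0.87 -0.125
vertex -3.717 -0.46 -0.737
endloop
endfacet
facet normal -0.510 0.796 -0.327
outer loop
vertex -4.357 -0.864 -0.722
vertex -3.717 -0.46 -0.737
vertex -3.933 -0.85 -1.349
endloop
endfacet
facet normal -0.815 0.190 -0.547
outer loop
vertex -4.357 -0.864 -0.722
vertex -3.933 -0.85 -1.349
vertex -4.241 -1.501 -1.116
endloop
endfacet
facet normal -0.980 -0.197 0.031
outer loop
vertex -4.357 -0.864 -0.722
vertex -4.241 -1.501 -1.116
vertex -4.215 -1.513 -0.359
endloop
endfacet
facet normal -0.775 0.171 0.608
outer loop
vertex -4.357 -0.864 -0.722
vertex -4.215 -1.513 -0.359
vertex -3.89 -0.87 -0.125
endloop
endfacet
facet normal 0.160 0.806 -0.570
outer loop
vertex -3.933 -0.85 -1.349
vertex -3.717 -0.46 -0.737
vertex -3.205 -0.847 -1.141
endloop
endfacet
facet normal 0.200 0.787 0.584
outer loop
vertex -3.717 -0.46 -0.737
vertex -3.89 -0.87 -0.125
vertex -3.179 -0.859 -0.384
endloop
endfacet
facet normal -0.268 -0.207 0.941
outer loop
vertex -3.89 -0.87 -0.125
vertex -4.215 -1.513 -0.359
vertex -3.487 -1.51 -0.151
endloop
endfacet
facet normal -0.599 -0.801 0.008
outer loop
vertex -4.215 -1.513 -0.359
vertex -4.241 -1.501 -1.116
vertex -3.703 -1.9 -0.763
endloop
endfacet
facet normal -0.335 -0.173 -0.926
outer loop
vertex -4.241 -1.501 -1.116
vertex -3.933 -0.85 -1.349
vertex -3.53 -1.49 -1.375
endloop
endfacet
facet normal 0.980 0.197 -0.031
outer loop
vertex -3.063 -1.496 -0.778
vertex -3.205 -0.847 -1.141
vertex -3.179 -0.859 -0.384
endloop
endfacet
facet normal 0.815 -0.190 0.547
outer loop
vertex -3.063 -1.496 -0.778
vertex -3.179 -0.859 -0.384
vertex -3.487 -1.51 -0.151
endloop
endfacet
facet normal 0.510 -0.796 0.327
outer loop
vertex -3.063 -1.496 -0.778
vertex -3.487 -1.51 -0.151
vertex -3.703 -1.9 -0.763
endloop
endfacet
facet normal 0.486 -0.784 -0.388
outer loop
vertex -3.063 -1.496 -0.778
vertex -3.703 -1.9 -0.763
vertex -3.53 -1.49 -1.375
endloop
endfacet
facet normal 0.775 -0.171 -0.608
outer loop
vertex -3.063 -1.496 -0.778
vertex -3.53 -1.49 -1.375
vertex -3.205 -0.847 -1.141
endloop
endfacet
facet normal 0.599 0.801 -0.008
outer loop
vertex -3.179 -0.859 -0.384
vertex -3.205 -0.847 -1.141
vertex -3.717 -0.46 -0.737
endloop
endfacet
facet normal 0.335 0.173 0.926
outer loop
vertex -3.487 -1.51 -0.151
vertex -3.179 -0.859 -0.384
vertex -3.89 -0.87 -0.125
endloop
endfacet
facet normal -0.160 -0.806 0.570
outer loop
vertex -3.703 -1.9 -0.763
vertex -3.487 -1.51 -0.151
vertex -4.215 -1.513 -0.359
endloop
endfacet
facet normal -0.200 -0.787 -0.584
outer loop
vertex -3.53 -1.49 -1.375
vertex -3.703 -1.9 -0.763
vertex -4.241 -1.501 -1.116
endloop
endfacet
facet normal 0.268 0.207 -0.941
outer loop
vertex -3.205 -0.847 -1.141
vertex -3.53 -1.49 -1.375
vertex -3.933 -0.85 -1.349
endloop
endfacet
facet normal -0.548 -0.806 0.225
outer loop
vertex -0.863 -4.422 0.413
vertex -1.965 -3.775 0.046
vertex -0.737 -4.797 -0.625
endloop
endfacet
facet normal 0.829 -0.486 0.276
outer loop
vertex 0.385 -3.145 -1.086
vertex -0.863 -4.422 0.413
vertex -0.737 -4.797 -0.625
endloop
endfacet
facet normal -0.548 -0.806 0.225
outer loop
vertex -0.737 -4.797 -0.625
vertex -1.965 -3.775 0.046
vertex -1.84 -4.15 -0.991
endloop
endfacet
facet normal 0.112 -0.337 -0.935
outer loop
vertex -1.84 -4.15 -0.991
vertex 0.385 -3.145 -1.086
vertex -0.737 -4.797 -0.625
endloop
endfacet
facet normal -0.113 0.338 0.934
outer loop
vertex -0.863 -4.422 0.413
vertex -0.843 -2.123 -0.415
vertex -1.965 -3.775 0.046
endloop
endfacet
facet normal 0.829 -0.486 0.276
outer loop
vertex 0.26 -2.77 -0.049
vertex -0.863 -4.422 0.413
vertex 0.385 -3.145 -1.086
endloop
endfacet
facet normal -0.112 0.338 0.935
outer loop
vertex 0.26 -2.77 -0.049
vertex -0.843 -2.123 -0.415
vertex -0.863 -4.422 0.413
endloop
endfacet
facet normal -0.829 0.486 -0.276
outer loop
vertex -1.965 -3.775 0.046
vertex -0.843 -2.123 -0.415
vertex -1.84 -4.15 -0.991
endloop
endfacet
facet normal 0.113 -0.338 -0.934
outer loop
vertex -0.717 -2.498 -1.453
vertex 0.385 -3.145 -1.086
vertex -1.84 -4.15 -0.991
endloop
endfacet
facet normal -0.829 0.486 -0.276
outer loop
vertex -1.84 -4.15 -0.991
vertex -0.843 -2.123 -0.415
vertex -0.717 -2.498 -1.453
endloop
endfacet
facet normal 0.548 0.806 -0.225
outer loop
vertex -0.717 -2.498 -1.453
vertex 0.26 -2.77 -0.049
vertex 0.385 -3.145 -1.086
endloop
endfacet
facet normal 0.547 0.806 -0.225
outer loop
vertex -0.843 -2.123 -0.415
vertex 0.26 -2.77 -0.049
vertex -0.717 -2.498 -1.453
endloop
endfacet
facet normal -0.689 0.421 -0.590
outer loop
vertex 0.781 -0.646 0.37
vertex 2.244 -0.21 -1.028
vertex 0.482 -2.296 -0.457
endloop
endfacet
facet normal -0.706 -0.211 0.676
outer loop
vertex 1.096 -2.67 0.068
vertex 0.781 -0.646 0.37
vertex 0.482 -2.296 -0.457
endloop
endfacet
facet normal -0.689 0.421 -0.590
outer loop
vertex 0.482 -2.296 -0.457
vertex 2.244 -0.21 -1.028
vertex 1.945 -1.86 -1.855
endloop
endfacet
facet normal -0.160 -0.883 -0.442
outer loop
vertex 1.945 -1.86 -1.855
vertex 1.096 -2.67 0.068
vertex 0.482 -2.296 -0.457
endloop
endfacet
facet normal 0.160 0.883 0.442
outer loop
vertex 0.781 -0.646 0.37
vertex 2.858 -0.584 -0.503
vertex 2.244 -0.21 -1.028
endloop
endfacet
facet normal -0.706 -0.211 0.676
outer loop
vertex 1.395 -1.02 0.895
vertex 0.781 -0.646 0.37
vertex 1.096 -2.67 0.068
endloop
endfacet
facet normal 0.160 0.883 0.442
outer loop
vertex 1.395 -1.02 0.895
vertex 2.858 -0.584 -0.503
vertex 0.781 -0.646 0.37
endloop
endfacet
facet normal 0.706 0.211 -0.676
outer loop
vertex 2.244 -0.21 -1.028
vertex 2.858 -0.584 -0.503
vertex 1.945 -1.86 -1.855
endloop
endfacet
facet normal -0.160 -0.883 -0.442
outer loop
vertex 2.559 -2.234 -1.33
vertex 1.096 -2.67 0.068
vertex 1.945 -1.86 -1.855
endloop
endfacet
facet normal 0.706 0.211 -0.676
outer loop
vertex 1.945 -1.86 -1.855
vertex 2.858 -0.584 -0.503
vertex 2.559 -2.234 -1.33
endloop
endfacet
facet normal 0.689 -0.421 0.590
outer loop
vertex 2.559 -2.234 -1.33
vertex 1.395 -1.02 0.895
vertex 1.096 -2.67 0.068
endloop
endfacet
facet normal 0.689 -0.421 0.590
outer loop
vertex 2.858 -0.584 -0.503
vertex 1.395 -1.02 0.895
vertex 2.559 -2.234 -1.33
endloop
endfacet

endsolid


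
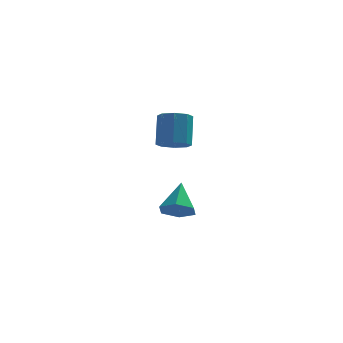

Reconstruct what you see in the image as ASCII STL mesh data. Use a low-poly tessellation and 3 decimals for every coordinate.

solid 
facet normal -0.086 -0.729 -0.679
outer loop
vertex 1.288 -1.974 -3.279
vertex 0.417 -1.51 -3.667
vertex 1.37 -1.259 -4.057
endloop
endfacet
facet normal 0.947 0.181 0.266
outer loop
vertex 1.288 -1.974 -3.279
vertex 1.37 -1.259 -4.057
vertex 0.603 0.05 -2.213
endloop
endfacet
facet normal -0.086 -0.729 -0.679
outer loop
vertex 1.37 -1.259 -4.057
vertex 0.417 -1.51 -3.667
vertex 0.5 -0.795 -4.445
endloop
endfacet
facet normal 0.553 0.771 -0.317
outer loop
vertex 1.37 -1.259 -4.057
vertex 0.5 -0.795 -4.445
vertex 0.603 0.05 -2.213
endloop
endfacet
facet normal -0.087 -0.729 -0.679
outer loop
vertex 0.5 -0.795 -4.445
vertex 0.417 -1.51 -3.667
vertex -0.453 -1.045 -4.054
endloop
endfacet
facet normal -0.360 0.878 -0.316
outer loop
vertex 0.5 -0.795 -4.445
vertex -0.453 -1.045 -4.054
vertex 0.603 0.05 -2.213
endloop
endfacet
facet normal -0.087 -0.728 -0.680
outer loop
vertex -0.453 -1.045 -4.054
vertex 0.417 -1.51 -3.667
vertex -0.536 -1.761 -3.276
endloop
endfacet
facet normal -0.879 0.394 0.269
outer loop
vertex -0.453 -1.045 -4.054
vertex -0.536 -1.761 -3.276
vertex 0.603 0.05 -2.213
endloop
endfacet
facet normal -0.087 -0.729 -0.679
outer loop
vertex -0.536 -1.761 -3.276
vertex 0.417 -1.51 -3.667
vertex 0.335 -2.225 -2.889
endloop
endfacet
facet normal -0.484 -0.196 0.853
outer loop
vertex -0.536 -1.761 -3.276
vertex 0.335 -2.225 -2.889
vertex 0.603 0.05 -2.213
endloop
endfacet
facet normal -0.086 -0.729 -0.679
outer loop
vertex 0.335 -2.225 -2.889
vertex 0.417 -1.51 -3.667
vertex 1.288 -1.974 -3.279
endloop
endfacet
facet normal 0.428 -0.303 0.851
outer loop
vertex 0.335 -2.225 -2.889
vertex 1.288 -1.974 -3.279
vertex 0.603 0.05 -2.213
endloop
endfacet
facet normal -0.028 -0.521 -0.853
outer loop
vertex 0.912 -4.764 2.453
vertex 0.273 -4.19 2.124
vertex 1.192 -4.217 2.11
endloop
endfacet
facet normal 0.917 -0.353 0.186
outer loop
vertex 0.912 -4.764 2.453
vertex 1.192 -4.217 2.11
vertex 0.966 -3.744 4.126
endloop
endfacet
facet normal 0.916 -0.354 0.186
outer loop
vertex 0.966 -3.744 4.126
vertex 1.192 -4.217 2.11
vertex 1.247 -3.197 3.783
endloop
endfacet
facet normal 0.027 0.521 0.853
outer loop
vertex 0.966 -3.744 4.126
vertex 1.247 -3.197 3.783
vertex 0.327 -3.17 3.796
endloop
endfacet
facet normal -0.028 -0.521 -0.853
outer loop
vertex 1.192 -4.217 2.11
vertex 0.273 -4.19 2.124
vertex 0.934 -3.654 1.775
endloop
endfacet
facet normal 0.930 0.299 -0.213
outer loop
vertex 1.192 -4.217 2.11
vertex 0.934 -3.654 1.775
vertex 1.247 -3.197 3.783
endloop
endfacet
facet normal 0.930 0.299 -0.213
outer loop
vertex 1.247 -3.197 3.783
vertex 0.934 -3.654 1.775
vertex 0.989 -2.634 3.448
endloop
endfacet
facet normal 0.027 0.520 0.853
outer loop
vertex 1.247 -3.197 3.783
vertex 0.989 -2.634 3.448
vertex 0.327 -3.17 3.796
endloop
endfacet
facet normal -0.028 -0.521 -0.853
outer loop
vertex 0.934 -3.654 1.775
vertex 0.273 -4.19 2.124
vertex 0.288 -3.405 1.644
endloop
endfacet
facet normal 0.398 0.777 -0.487
outer loop
vertex 0.934 -3.654 1.775
vertex 0.288 -3.405 1.644
vertex 0.989 -2.634 3.448
endloop
endfacet
facet normal 0.398 0.777 -0.487
outer loop
vertex 0.989 -2.634 3.448
vertex 0.288 -3.405 1.644
vertex 0.343 -2.385 3.317
endloop
endfacet
facet normal 0.027 0.520 0.854
outer loop
vertex 0.989 -2.634 3.448
vertex 0.343 -2.385 3.317
vertex 0.327 -3.17 3.796
endloop
endfacet
facet normal -0.028 -0.521 -0.853
outer loop
vertex 0.288 -3.405 1.644
vertex 0.273 -4.19 2.124
vertex -0.366 -3.616 1.794
endloop
endfacet
facet normal -0.367 0.800 -0.475
outer loop
vertex 0.288 -3.405 1.644
vertex -0.366 -3.616 1.794
vertex 0.343 -2.385 3.317
endloop
endfacet
facet normal -0.367 0.800 -0.476
outer loop
vertex 0.343 -2.385 3.317
vertex -0.366 -3.616 1.794
vertex -0.312 -2.596 3.467
endloop
endfacet
facet normal 0.028 0.520 0.854
outer loop
vertex 0.343 -2.385 3.317
vertex -0.312 -2.596 3.467
vertex 0.327 -3.17 3.796
endloop
endfacet
facet normal -0.027 -0.521 -0.853
outer loop
vertex -0.366 -3.616 1.794
vertex 0.273 -4.19 2.124
vertex -0.647 -4.163 2.137
endloop
endfacet
facet normal -0.917 0.354 -0.186
outer loop
vertex -0.366 -3.616 1.794
vertex -0.647 -4.163 2.137
vertex -0.312 -2.596 3.467
endloop
endfacet
facet normal -0.917 0.353 -0.185
outer loop
vertex -0.312 -2.596 3.467
vertex -0.647 -4.163 2.137
vertex -0.592 -3.143 3.81
endloop
endfacet
facet normal 0.028 0.521 0.853
outer loop
vertex -0.312 -2.596 3.467
vertex -0.592 -3.143 3.81
vertex 0.327 -3.17 3.796
endloop
endfacet
facet normal -0.027 -0.520 -0.853
outer loop
vertex -0.647 -4.163 2.137
vertex 0.273 -4.19 2.124
vertex -0.389 -4.726 2.472
endloop
endfacet
facet normal -0.930 -0.299 0.213
outer loop
vertex -0.647 -4.163 2.137
vertex -0.389 -4.726 2.472
vertex -0.592 -3.143 3.81
endloop
endfacet
facet normal -0.930 -0.299 0.213
outer loop
vertex -0.592 -3.143 3.81
vertex -0.389 -4.726 2.472
vertex -0.334 -3.706 4.145
endloop
endfacet
facet normal 0.028 0.521 0.853
outer loop
vertex -0.592 -3.143 3.81
vertex -0.334 -3.706 4.145
vertex 0.327 -3.17 3.796
endloop
endfacet
facet normal -0.027 -0.520 -0.854
outer loop
vertex -0.389 -4.726 2.472
vertex 0.273 -4.19 2.124
vertex 0.257 -4.975 2.603
endloop
endfacet
facet normal -0.398 -0.777 0.487
outer loop
vertex -0.389 -4.726 2.472
vertex 0.257 -4.975 2.603
vertex -0.334 -3.706 4.145
endloop
endfacet
facet normal -0.398 -0.777 0.487
outer loop
vertex -0.334 -3.706 4.145
vertex 0.257 -4.975 2.603
vertex 0.312 -3.955 4.276
endloop
endfacet
facet normal 0.028 0.521 0.853
outer loop
vertex -0.334 -3.706 4.145
vertex 0.312 -3.955 4.276
vertex 0.327 -3.17 3.796
endloop
endfacet
facet normal -0.028 -0.520 -0.854
outer loop
vertex 0.257 -4.975 2.603
vertex 0.273 -4.19 2.124
vertex 0.912 -4.764 2.453
endloop
endfacet
facet normal 0.367 -0.800 0.476
outer loop
vertex 0.257 -4.975 2.603
vertex 0.912 -4.764 2.453
vertex 0.312 -3.955 4.276
endloop
endfacet
facet normal 0.367 -0.799 0.476
outer loop
vertex 0.312 -3.955 4.276
vertex 0.912 -4.764 2.453
vertex 0.966 -3.744 4.126
endloop
endfacet
facet normal 0.028 0.521 0.853
outer loop
vertex 0.312 -3.955 4.276
vertex 0.966 -3.744 4.126
vertex 0.327 -3.17 3.796
endloop
endfacet

endsolid


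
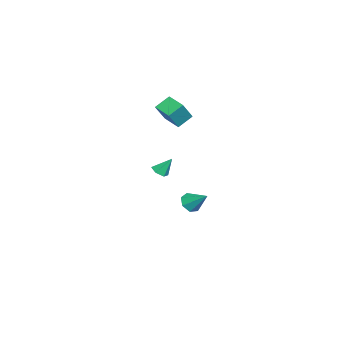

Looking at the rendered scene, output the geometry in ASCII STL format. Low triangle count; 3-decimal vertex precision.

solid 
facet normal -0.351 -0.712 -0.608
outer loop
vertex -3.118 -1.863 -4.108
vertex -3.763 -1.504 -4.156
vertex -3.164 -1.434 -4.584
endloop
endfacet
facet normal 0.996 0.091 -0.014
outer loop
vertex -3.118 -1.863 -4.108
vertex -3.164 -1.434 -4.584
vertex -3.237 -0.436 -3.244
endloop
endfacet
facet normal -0.351 -0.712 -0.608
outer loop
vertex -3.164 -1.434 -4.584
vertex -3.763 -1.504 -4.156
vertex -3.662 -1.058 -4.737
endloop
endfacet
facet normal 0.623 0.643 -0.445
outer loop
vertex -3.164 -1.434 -4.584
vertex -3.662 -1.058 -4.737
vertex -3.237 -0.436 -3.244
endloop
endfacet
facet normal -0.350 -0.713 -0.608
outer loop
vertex -3.662 -1.058 -4.737
vertex -3.763 -1.504 -4.156
vertex -4.236 -1.018 -4.453
endloop
endfacet
facet normal -0.111 0.928 -0.355
outer loop
vertex -3.662 -1.058 -4.737
vertex -4.236 -1.018 -4.453
vertex -3.237 -0.436 -3.244
endloop
endfacet
facet normal -0.351 -0.713 -0.607
outer loop
vertex -4.236 -1.018 -4.453
vertex -3.763 -1.504 -4.156
vertex -4.454 -1.344 -3.944
endloop
endfacet
facet normal -0.655 0.732 0.189
outer loop
vertex -4.236 -1.018 -4.453
vertex -4.454 -1.344 -3.944
vertex -3.237 -0.436 -3.244
endloop
endfacet
facet normal -0.351 -0.712 -0.608
outer loop
vertex -4.454 -1.344 -3.944
vertex -3.763 -1.504 -4.156
vertex -4.152 -1.791 -3.595
endloop
endfacet
facet normal -0.597 0.202 0.776
outer loop
vertex -4.454 -1.344 -3.944
vertex -4.152 -1.791 -3.595
vertex -3.237 -0.436 -3.244
endloop
endfacet
facet normal -0.352 -0.712 -0.608
outer loop
vertex -4.152 -1.791 -3.595
vertex -3.763 -1.504 -4.156
vertex -3.558 -2.022 -3.668
endloop
endfacet
facet normal 0.017 -0.261 0.965
outer loop
vertex -4.152 -1.791 -3.595
vertex -3.558 -2.022 -3.668
vertex -3.237 -0.436 -3.244
endloop
endfacet
facet normal -0.351 -0.712 -0.608
outer loop
vertex -3.558 -2.022 -3.668
vertex -3.763 -1.504 -4.156
vertex -3.118 -1.863 -4.108
endloop
endfacet
facet normal 0.726 -0.311 0.614
outer loop
vertex -3.558 -2.022 -3.668
vertex -3.118 -1.863 -4.108
vertex -3.237 -0.436 -3.244
endloop
endfacet
facet normal 0.068 -0.565 -0.822
outer loop
vertex 1.958 -2.369 0.98
vertex 1.44 -2.241 0.849
vertex 1.854 -1.928 0.668
endloop
endfacet
facet normal 0.882 0.393 0.261
outer loop
vertex 1.958 -2.369 0.98
vertex 1.854 -1.928 0.668
vertex 1.36 -1.579 1.811
endloop
endfacet
facet normal 0.068 -0.565 -0.822
outer loop
vertex 1.854 -1.928 0.668
vertex 1.44 -2.241 0.849
vertex 1.335 -1.8 0.537
endloop
endfacet
facet normal 0.276 0.946 -0.170
outer loop
vertex 1.854 -1.928 0.668
vertex 1.335 -1.8 0.537
vertex 1.36 -1.579 1.811
endloop
endfacet
facet normal 0.068 -0.565 -0.822
outer loop
vertex 1.335 -1.8 0.537
vertex 1.44 -2.241 0.849
vertex 0.921 -2.113 0.718
endloop
endfacet
facet normal -0.632 0.766 -0.120
outer loop
vertex 1.335 -1.8 0.537
vertex 0.921 -2.113 0.718
vertex 1.36 -1.579 1.811
endloop
endfacet
facet normal 0.068 -0.565 -0.822
outer loop
vertex 0.921 -2.113 0.718
vertex 1.44 -2.241 0.849
vertex 1.025 -2.554 1.03
endloop
endfacet
facet normal -0.933 0.034 0.358
outer loop
vertex 0.921 -2.113 0.718
vertex 1.025 -2.554 1.03
vertex 1.36 -1.579 1.811
endloop
endfacet
facet normal 0.068 -0.565 -0.822
outer loop
vertex 1.025 -2.554 1.03
vertex 1.44 -2.241 0.849
vertex 1.544 -2.682 1.161
endloop
endfacet
facet normal -0.327 -0.520 0.789
outer loop
vertex 1.025 -2.554 1.03
vertex 1.544 -2.682 1.161
vertex 1.36 -1.579 1.811
endloop
endfacet
facet normal 0.068 -0.565 -0.822
outer loop
vertex 1.544 -2.682 1.161
vertex 1.44 -2.241 0.849
vertex 1.958 -2.369 0.98
endloop
endfacet
facet normal 0.580 -0.339 0.740
outer loop
vertex 1.544 -2.682 1.161
vertex 1.958 -2.369 0.98
vertex 1.36 -1.579 1.811
endloop
endfacet
facet normal -0.538 0.623 0.569
outer loop
vertex -3.036 -2.597 4.593
vertex -2.222 -1.667 4.344
vertex -3.855 -2.203 3.387
endloop
endfacet
facet normal -0.645 -0.738 0.197
outer loop
vertex -3.258 -2.893 2.756
vertex -3.036 -2.597 4.593
vertex -3.855 -2.203 3.387
endloop
endfacet
facet normal -0.538 0.622 0.569
outer loop
vertex -3.855 -2.203 3.387
vertex -2.222 -1.667 4.344
vertex -3.041 -1.273 3.139
endloop
endfacet
facet normal -0.542 0.261 -0.799
outer loop
vertex -3.041 -1.273 3.139
vertex -3.258 -2.893 2.756
vertex -3.855 -2.203 3.387
endloop
endfacet
facet normal 0.542 -0.261 0.799
outer loop
vertex -3.036 -2.597 4.593
vertex -1.625 -2.357 3.713
vertex -2.222 -1.667 4.344
endloop
endfacet
facet normal -0.645 -0.738 0.197
outer loop
vertex -2.439 -3.287 3.961
vertex -3.036 -2.597 4.593
vertex -3.258 -2.893 2.756
endloop
endfacet
facet normal 0.542 -0.262 0.798
outer loop
vertex -2.439 -3.287 3.961
vertex -1.625 -2.357 3.713
vertex -3.036 -2.597 4.593
endloop
endfacet
facet normal 0.645 0.738 -0.197
outer loop
vertex -2.222 -1.667 4.344
vertex -1.625 -2.357 3.713
vertex -3.041 -1.273 3.139
endloop
endfacet
facet normal -0.543 0.261 -0.798
outer loop
vertex -2.444 -1.963 2.507
vertex -3.258 -2.893 2.756
vertex -3.041 -1.273 3.139
endloop
endfacet
facet normal 0.645 0.738 -0.197
outer loop
vertex -3.041 -1.273 3.139
vertex -1.625 -2.357 3.713
vertex -2.444 -1.963 2.507
endloop
endfacet
facet normal 0.537 -0.623 -0.569
outer loop
vertex -2.444 -1.963 2.507
vertex -2.439 -3.287 3.961
vertex -3.258 -2.893 2.756
endloop
endfacet
facet normal 0.538 -0.622 -0.569
outer loop
vertex -1.625 -2.357 3.713
vertex -2.439 -3.287 3.961
vertex -2.444 -1.963 2.507
endloop
endfacet

endsolid


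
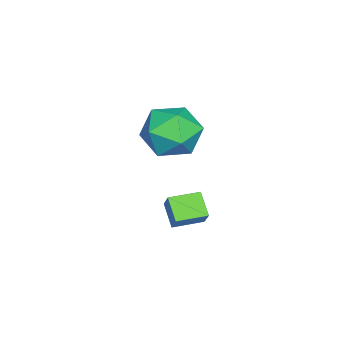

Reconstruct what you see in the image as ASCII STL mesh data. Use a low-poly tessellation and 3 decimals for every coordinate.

solid 
facet normal -0.486 -0.325 -0.811
outer loop
vertex 3.712 -2.688 -1.879
vertex 3.049 -1.761 -1.854
vertex 4.378 -2.196 -2.475
endloop
endfacet
facet normal 0.581 -0.813 -0.022
outer loop
vertex 4.791 -1.919 -1.786
vertex 3.712 -2.688 -1.879
vertex 4.378 -2.196 -2.475
endloop
endfacet
facet normal -0.486 -0.325 -0.811
outer loop
vertex 4.378 -2.196 -2.475
vertex 3.049 -1.761 -1.854
vertex 3.715 -1.269 -2.45
endloop
endfacet
facet normal 0.652 0.482 -0.585
outer loop
vertex 3.715 -1.269 -2.45
vertex 4.791 -1.919 -1.786
vertex 4.378 -2.196 -2.475
endloop
endfacet
facet normal -0.652 -0.482 0.585
outer loop
vertex 3.712 -2.688 -1.879
vertex 3.462 -1.484 -1.165
vertex 3.049 -1.761 -1.854
endloop
endfacet
facet normal 0.581 -0.813 -0.022
outer loop
vertex 4.125 -2.411 -1.19
vertex 3.712 -2.688 -1.879
vertex 4.791 -1.919 -1.786
endloop
endfacet
facet normal -0.652 -0.482 0.585
outer loop
vertex 4.125 -2.411 -1.19
vertex 3.462 -1.484 -1.165
vertex 3.712 -2.688 -1.879
endloop
endfacet
facet normal -0.581 0.813 0.022
outer loop
vertex 3.049 -1.761 -1.854
vertex 3.462 -1.484 -1.165
vertex 3.715 -1.269 -2.45
endloop
endfacet
facet normal 0.652 0.482 -0.585
outer loop
vertex 4.128 -0.992 -1.761
vertex 4.791 -1.919 -1.786
vertex 3.715 -1.269 -2.45
endloop
endfacet
facet normal -0.581 0.813 0.022
outer loop
vertex 3.715 -1.269 -2.45
vertex 3.462 -1.484 -1.165
vertex 4.128 -0.992 -1.761
endloop
endfacet
facet normal 0.486 0.325 0.811
outer loop
vertex 4.128 -0.992 -1.761
vertex 4.125 -2.411 -1.19
vertex 4.791 -1.919 -1.786
endloop
endfacet
facet normal 0.486 0.325 0.811
outer loop
vertex 3.462 -1.484 -1.165
vertex 4.125 -2.411 -1.19
vertex 4.128 -0.992 -1.761
endloop
endfacet
facet normal 0.348 0.928 -0.134
outer loop
vertex 4.153 -1.594 1.222
vertex 3.771 -1.3 2.261
vertex 4.831 -1.716 2.137
endloop
endfacet
facet normal 0.744 0.453 -0.491
outer loop
vertex 4.153 -1.594 1.222
vertex 4.831 -1.716 2.137
vertex 4.799 -2.533 1.335
endloop
endfacet
facet normal 0.316 0.104 -0.943
outer loop
vertex 4.153 -1.594 1.222
vertex 4.799 -2.533 1.335
vertex 3.719 -2.623 0.963
endloop
endfacet
facet normal -0.344 0.363 -0.866
outer loop
vertex 4.153 -1.594 1.222
vertex 3.719 -2.623 0.963
vertex 3.083 -1.86 1.535
endloop
endfacet
facet normal -0.324 0.872 -0.366
outer loop
vertex 4.153 -1.594 1.222
vertex 3.083 -1.86 1.535
vertex 3.771 -1.3 2.261
endloop
endfacet
facet normal 1.000 -0.019 -0.021
outer loop
vertex 4.799 -2.533 1.335
vertex 4.831 -1.716 2.137
vertex 4.817 -2.82 2.445
endloop
endfacet
facet normal 0.359 0.750 0.556
outer loop
vertex 4.831 -1.716 2.137
vertex 3.771 -1.3 2.261
vertex 4.181 -2.057 3.017
endloop
endfacet
facet normal -0.729 0.660 0.182
outer loop
vertex 3.771 -1.3 2.261
vertex 3.083 -1.86 1.535
vertex 3.101 -2.147 2.645
endloop
endfacet
facet normal -0.762 -0.165 -0.627
outer loop
vertex 3.083 -1.86 1.535
vertex 3.719 -2.623 0.963
vertex 3.069 -2.964 1.843
endloop
endfacet
facet normal 0.307 -0.584 -0.751
outer loop
vertex 3.719 -2.623 0.963
vertex 4.799 -2.533 1.335
vertex 4.129 -3.38 1.719
endloop
endfacet
facet normal 0.344 -0.363 0.866
outer loop
vertex 3.747 -3.086 2.758
vertex 4.817 -2.82 2.445
vertex 4.181 -2.057 3.017
endloop
endfacet
facet normal -0.316 -0.104 0.943
outer loop
vertex 3.747 -3.086 2.758
vertex 4.181 -2.057 3.017
vertex 3.101 -2.147 2.645
endloop
endfacet
facet normal -0.744 -0.453 0.491
outer loop
vertex 3.747 -3.086 2.758
vertex 3.101 -2.147 2.645
vertex 3.069 -2.964 1.843
endloop
endfacet
facet normal -0.348 -0.928 0.134
outer loop
vertex 3.747 -3.086 2.758
vertex 3.069 -2.964 1.843
vertex 4.129 -3.38 1.719
endloop
endfacet
facet normal 0.324 -0.872 0.366
outer loop
vertex 3.747 -3.086 2.758
vertex 4.129 -3.38 1.719
vertex 4.817 -2.82 2.445
endloop
endfacet
facet normal 0.762 0.165 0.627
outer loop
vertex 4.181 -2.057 3.017
vertex 4.817 -2.82 2.445
vertex 4.831 -1.716 2.137
endloop
endfacet
facet normal -0.307 0.584 0.751
outer loop
vertex 3.101 -2.147 2.645
vertex 4.181 -2.057 3.017
vertex 3.771 -1.3 2.261
endloop
endfacet
facet normal -1.000 0.019 0.021
outer loop
vertex 3.069 -2.964 1.843
vertex 3.101 -2.147 2.645
vertex 3.083 -1.86 1.535
endloop
endfacet
facet normal -0.359 -0.750 -0.556
outer loop
vertex 4.129 -3.38 1.719
vertex 3.069 -2.964 1.843
vertex 3.719 -2.623 0.963
endloop
endfacet
facet normal 0.729 -0.660 -0.182
outer loop
vertex 4.817 -2.82 2.445
vertex 4.129 -3.38 1.719
vertex 4.799 -2.533 1.335
endloop
endfacet

endsolid


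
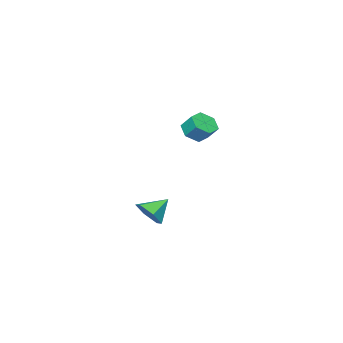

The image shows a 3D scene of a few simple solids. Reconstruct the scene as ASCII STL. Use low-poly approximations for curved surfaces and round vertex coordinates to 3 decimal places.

solid 
facet normal 0.026 -0.674 -0.738
outer loop
vertex -3.233 -1.176 0.334
vertex -3.854 -0.618 -0.198
vertex -2.876 -0.488 -0.282
endloop
endfacet
facet normal 0.932 -0.250 0.261
outer loop
vertex -3.233 -1.176 0.334
vertex -2.876 -0.488 -0.282
vertex -3.265 -0.34 1.249
endloop
endfacet
facet normal 0.932 -0.250 0.261
outer loop
vertex -3.265 -0.34 1.249
vertex -2.876 -0.488 -0.282
vertex -2.908 0.348 0.634
endloop
endfacet
facet normal -0.026 0.674 0.739
outer loop
vertex -3.265 -0.34 1.249
vertex -2.908 0.348 0.634
vertex -3.886 0.218 0.718
endloop
endfacet
facet normal 0.026 -0.674 -0.739
outer loop
vertex -2.876 -0.488 -0.282
vertex -3.854 -0.618 -0.198
vertex -3.497 0.07 -0.813
endloop
endfacet
facet normal 0.778 0.477 -0.408
outer loop
vertex -2.876 -0.488 -0.282
vertex -3.497 0.07 -0.813
vertex -2.908 0.348 0.634
endloop
endfacet
facet normal 0.778 0.478 -0.408
outer loop
vertex -2.908 0.348 0.634
vertex -3.497 0.07 -0.813
vertex -3.53 0.906 0.102
endloop
endfacet
facet normal -0.026 0.674 0.738
outer loop
vertex -2.908 0.348 0.634
vertex -3.53 0.906 0.102
vertex -3.886 0.218 0.718
endloop
endfacet
facet normal 0.026 -0.674 -0.739
outer loop
vertex -3.497 0.07 -0.813
vertex -3.854 -0.618 -0.198
vertex -4.475 -0.06 -0.729
endloop
endfacet
facet normal -0.154 0.727 -0.669
outer loop
vertex -3.497 0.07 -0.813
vertex -4.475 -0.06 -0.729
vertex -3.53 0.906 0.102
endloop
endfacet
facet normal -0.154 0.727 -0.669
outer loop
vertex -3.53 0.906 0.102
vertex -4.475 -0.06 -0.729
vertex -4.507 0.776 0.186
endloop
endfacet
facet normal -0.026 0.674 0.738
outer loop
vertex -3.53 0.906 0.102
vertex -4.507 0.776 0.186
vertex -3.886 0.218 0.718
endloop
endfacet
facet normal 0.026 -0.674 -0.739
outer loop
vertex -4.475 -0.06 -0.729
vertex -3.854 -0.618 -0.198
vertex -4.832 -0.748 -0.114
endloop
endfacet
facet normal -0.932 0.250 -0.261
outer loop
vertex -4.475 -0.06 -0.729
vertex -4.832 -0.748 -0.114
vertex -4.507 0.776 0.186
endloop
endfacet
facet normal -0.932 0.250 -0.261
outer loop
vertex -4.507 0.776 0.186
vertex -4.832 -0.748 -0.114
vertex -4.864 0.088 0.802
endloop
endfacet
facet normal -0.026 0.674 0.738
outer loop
vertex -4.507 0.776 0.186
vertex -4.864 0.088 0.802
vertex -3.886 0.218 0.718
endloop
endfacet
facet normal 0.026 -0.674 -0.738
outer loop
vertex -4.832 -0.748 -0.114
vertex -3.854 -0.618 -0.198
vertex -4.21 -1.306 0.418
endloop
endfacet
facet normal -0.778 -0.477 0.409
outer loop
vertex -4.832 -0.748 -0.114
vertex -4.21 -1.306 0.418
vertex -4.864 0.088 0.802
endloop
endfacet
facet normal -0.778 -0.477 0.408
outer loop
vertex -4.864 0.088 0.802
vertex -4.21 -1.306 0.418
vertex -4.243 -0.47 1.333
endloop
endfacet
facet normal -0.026 0.674 0.739
outer loop
vertex -4.864 0.088 0.802
vertex -4.243 -0.47 1.333
vertex -3.886 0.218 0.718
endloop
endfacet
facet normal 0.026 -0.674 -0.738
outer loop
vertex -4.21 -1.306 0.418
vertex -3.854 -0.618 -0.198
vertex -3.233 -1.176 0.334
endloop
endfacet
facet normal 0.154 -0.727 0.669
outer loop
vertex -4.21 -1.306 0.418
vertex -3.233 -1.176 0.334
vertex -4.243 -0.47 1.333
endloop
endfacet
facet normal 0.154 -0.727 0.669
outer loop
vertex -4.243 -0.47 1.333
vertex -3.233 -1.176 0.334
vertex -3.265 -0.34 1.249
endloop
endfacet
facet normal -0.026 0.674 0.739
outer loop
vertex -4.243 -0.47 1.333
vertex -3.265 -0.34 1.249
vertex -3.886 0.218 0.718
endloop
endfacet
facet normal 0.785 -0.242 -0.570
outer loop
vertex 4.971 3.108 -2.695
vertex 4.36 3.189 -3.57
vertex 4.889 4.045 -3.206
endloop
endfacet
facet normal 0.133 0.483 0.865
outer loop
vertex 4.971 3.108 -2.695
vertex 4.889 4.045 -3.206
vertex 3.12 3.571 -2.67
endloop
endfacet
facet normal 0.785 -0.243 -0.570
outer loop
vertex 4.889 4.045 -3.206
vertex 4.36 3.189 -3.57
vertex 4.279 4.125 -4.081
endloop
endfacet
facet normal -0.190 0.957 0.220
outer loop
vertex 4.889 4.045 -3.206
vertex 4.279 4.125 -4.081
vertex 3.12 3.571 -2.67
endloop
endfacet
facet normal 0.785 -0.243 -0.570
outer loop
vertex 4.279 4.125 -4.081
vertex 4.36 3.189 -3.57
vertex 3.75 3.269 -4.445
endloop
endfacet
facet normal -0.719 0.596 -0.357
outer loop
vertex 4.279 4.125 -4.081
vertex 3.75 3.269 -4.445
vertex 3.12 3.571 -2.67
endloop
endfacet
facet normal 0.785 -0.242 -0.570
outer loop
vertex 3.75 3.269 -4.445
vertex 4.36 3.189 -3.57
vertex 3.832 2.332 -3.934
endloop
endfacet
facet normal -0.927 -0.239 -0.289
outer loop
vertex 3.75 3.269 -4.445
vertex 3.832 2.332 -3.934
vertex 3.12 3.571 -2.67
endloop
endfacet
facet normal 0.785 -0.242 -0.570
outer loop
vertex 3.832 2.332 -3.934
vertex 4.36 3.189 -3.57
vertex 4.442 2.252 -3.059
endloop
endfacet
facet normal -0.605 -0.712 0.357
outer loop
vertex 3.832 2.332 -3.934
vertex 4.442 2.252 -3.059
vertex 3.12 3.571 -2.67
endloop
endfacet
facet normal 0.785 -0.242 -0.570
outer loop
vertex 4.442 2.252 -3.059
vertex 4.36 3.189 -3.57
vertex 4.971 3.108 -2.695
endloop
endfacet
facet normal -0.075 -0.351 0.934
outer loop
vertex 4.442 2.252 -3.059
vertex 4.971 3.108 -2.695
vertex 3.12 3.571 -2.67
endloop
endfacet

endsolid
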